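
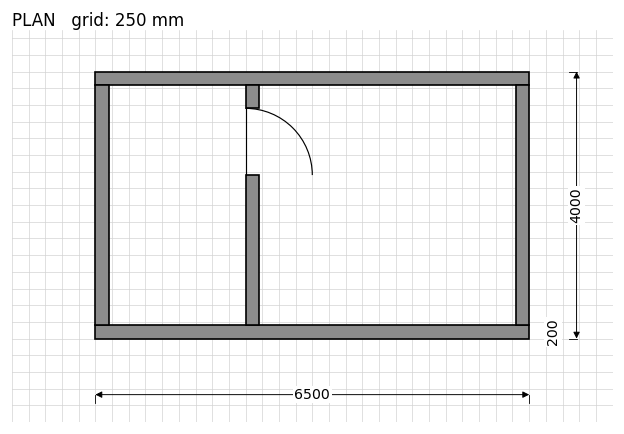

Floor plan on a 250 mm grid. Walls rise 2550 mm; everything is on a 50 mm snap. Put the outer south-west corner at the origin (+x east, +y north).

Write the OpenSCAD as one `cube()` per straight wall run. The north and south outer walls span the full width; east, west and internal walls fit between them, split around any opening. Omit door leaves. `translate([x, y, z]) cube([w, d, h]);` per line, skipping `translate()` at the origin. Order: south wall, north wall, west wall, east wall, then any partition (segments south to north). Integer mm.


cube([6500, 200, 2550]);
translate([0, 3800, 0]) cube([6500, 200, 2550]);
translate([0, 200, 0]) cube([200, 3600, 2550]);
translate([6300, 200, 0]) cube([200, 3600, 2550]);
translate([2250, 200, 0]) cube([200, 2250, 2550]);
translate([2250, 3450, 0]) cube([200, 350, 2550]);


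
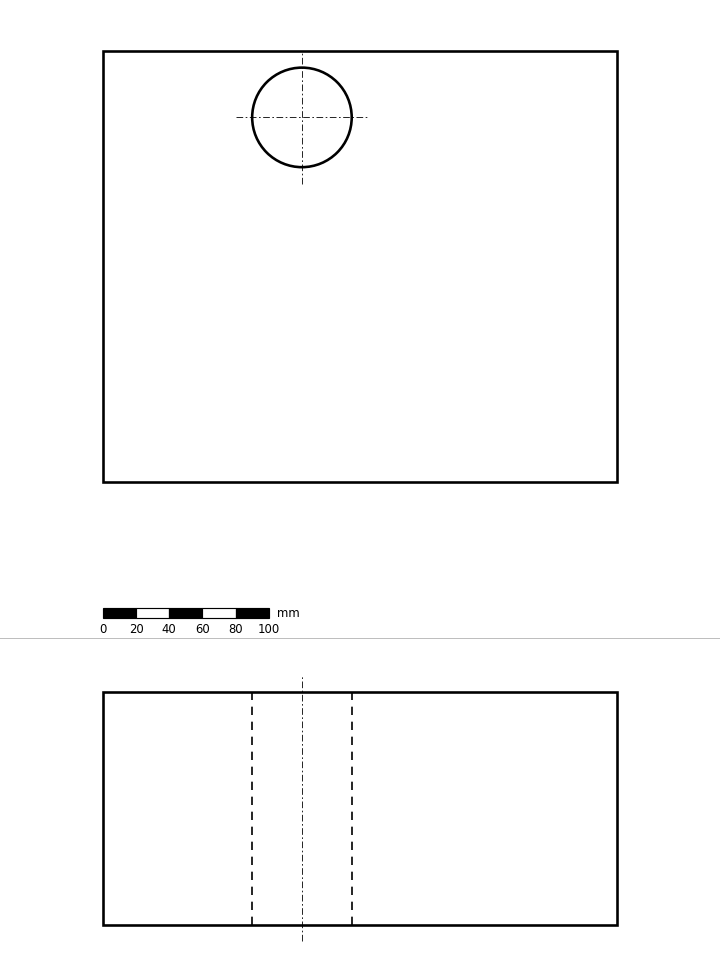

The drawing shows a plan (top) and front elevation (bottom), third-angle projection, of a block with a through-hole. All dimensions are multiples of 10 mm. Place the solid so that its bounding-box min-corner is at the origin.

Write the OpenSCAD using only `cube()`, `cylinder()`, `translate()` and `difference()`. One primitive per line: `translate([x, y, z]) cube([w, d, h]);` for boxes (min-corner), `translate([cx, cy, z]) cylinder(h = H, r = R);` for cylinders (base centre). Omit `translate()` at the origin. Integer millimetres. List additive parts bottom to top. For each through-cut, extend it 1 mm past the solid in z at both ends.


difference() {
  cube([310, 260, 140]);
  translate([120, 220, -1]) cylinder(h = 142, r = 30);
}


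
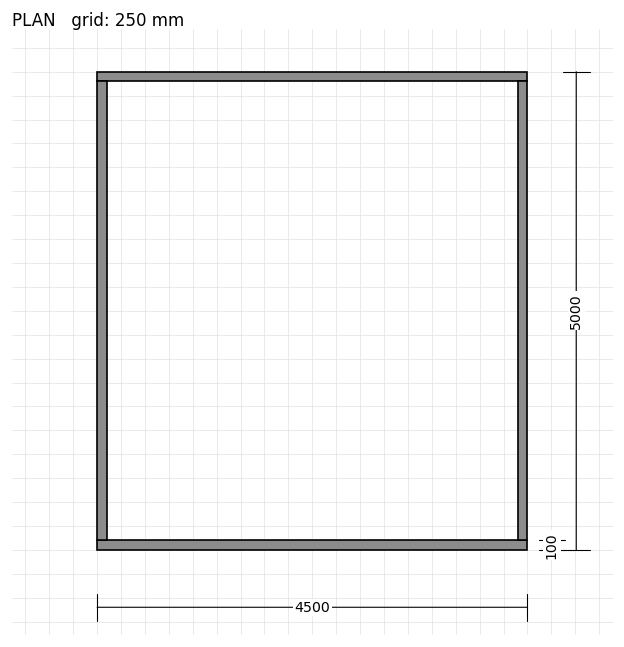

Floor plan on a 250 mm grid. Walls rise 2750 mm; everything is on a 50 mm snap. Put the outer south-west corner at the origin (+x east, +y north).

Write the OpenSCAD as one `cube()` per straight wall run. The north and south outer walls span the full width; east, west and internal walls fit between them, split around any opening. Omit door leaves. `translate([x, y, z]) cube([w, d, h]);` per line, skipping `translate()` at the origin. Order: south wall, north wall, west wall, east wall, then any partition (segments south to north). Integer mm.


cube([4500, 100, 2750]);
translate([0, 4900, 0]) cube([4500, 100, 2750]);
translate([0, 100, 0]) cube([100, 4800, 2750]);
translate([4400, 100, 0]) cube([100, 4800, 2750]);


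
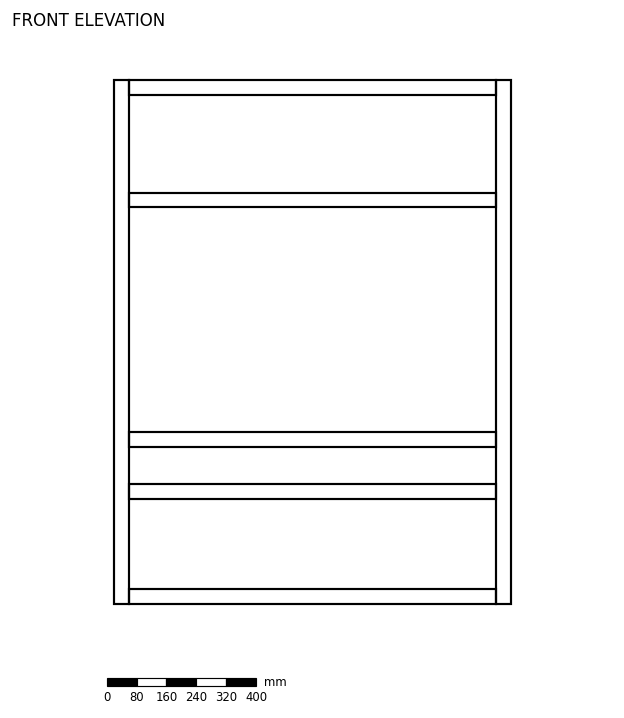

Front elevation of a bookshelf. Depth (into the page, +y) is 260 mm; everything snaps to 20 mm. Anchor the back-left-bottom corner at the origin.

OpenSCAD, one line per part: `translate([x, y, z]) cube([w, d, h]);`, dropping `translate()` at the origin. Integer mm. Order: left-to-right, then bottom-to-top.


cube([40, 260, 1400]);
translate([40, 0, 0]) cube([980, 260, 40]);
translate([40, 0, 280]) cube([980, 260, 40]);
translate([40, 0, 420]) cube([980, 260, 40]);
translate([40, 0, 1060]) cube([980, 260, 40]);
translate([40, 0, 1360]) cube([980, 260, 40]);
translate([1020, 0, 0]) cube([40, 260, 1400]);


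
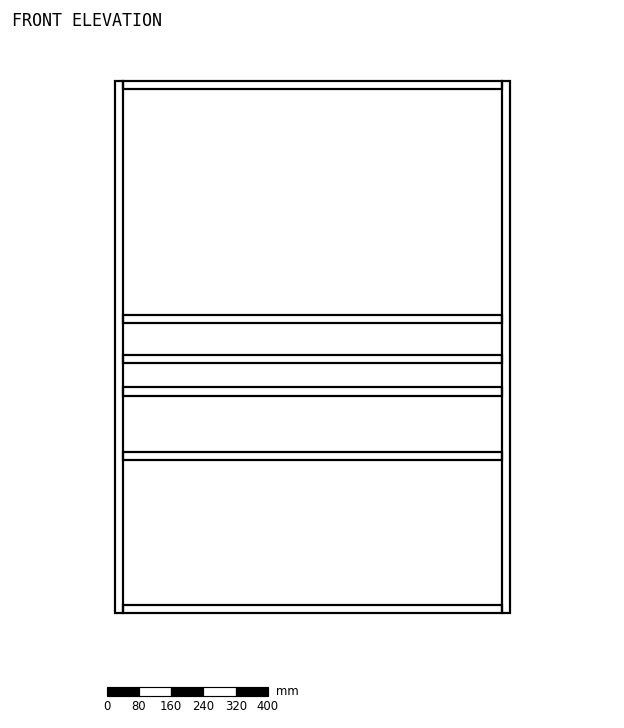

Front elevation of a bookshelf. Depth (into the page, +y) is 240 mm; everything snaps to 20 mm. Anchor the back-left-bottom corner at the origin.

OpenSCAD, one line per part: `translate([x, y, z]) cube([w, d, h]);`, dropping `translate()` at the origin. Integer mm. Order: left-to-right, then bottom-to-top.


cube([20, 240, 1320]);
translate([20, 0, 0]) cube([940, 240, 20]);
translate([20, 0, 380]) cube([940, 240, 20]);
translate([20, 0, 540]) cube([940, 240, 20]);
translate([20, 0, 620]) cube([940, 240, 20]);
translate([20, 0, 720]) cube([940, 240, 20]);
translate([20, 0, 1300]) cube([940, 240, 20]);
translate([960, 0, 0]) cube([20, 240, 1320]);


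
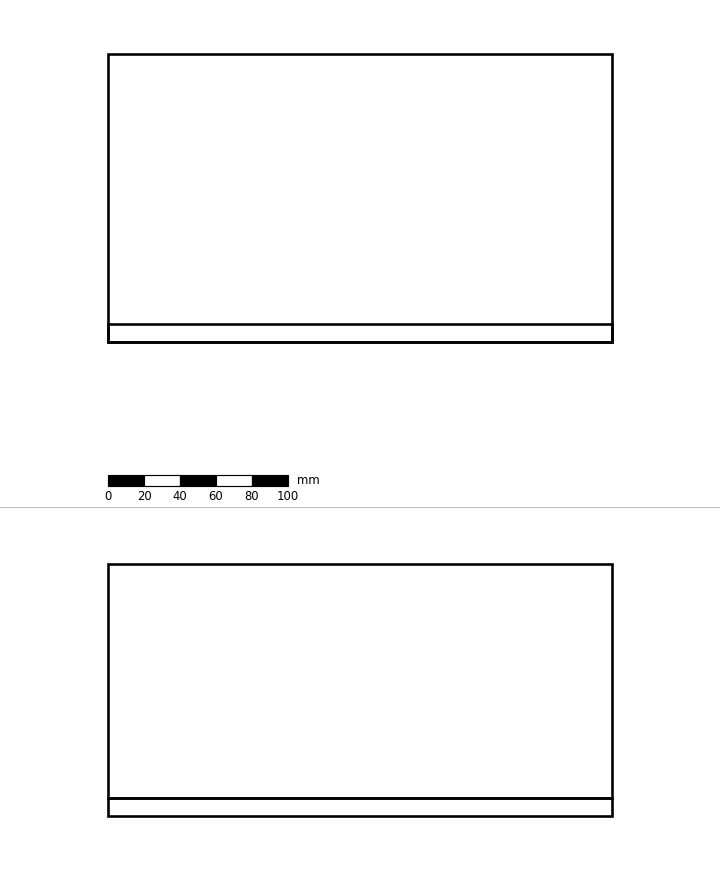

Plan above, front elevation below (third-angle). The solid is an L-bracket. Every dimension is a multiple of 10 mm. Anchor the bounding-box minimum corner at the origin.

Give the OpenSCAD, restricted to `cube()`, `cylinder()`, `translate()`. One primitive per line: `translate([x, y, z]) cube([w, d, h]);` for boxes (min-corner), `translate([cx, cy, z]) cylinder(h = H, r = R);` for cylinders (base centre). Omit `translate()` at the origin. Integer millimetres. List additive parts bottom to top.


cube([280, 160, 10]);
translate([0, 0, 10]) cube([280, 10, 130]);


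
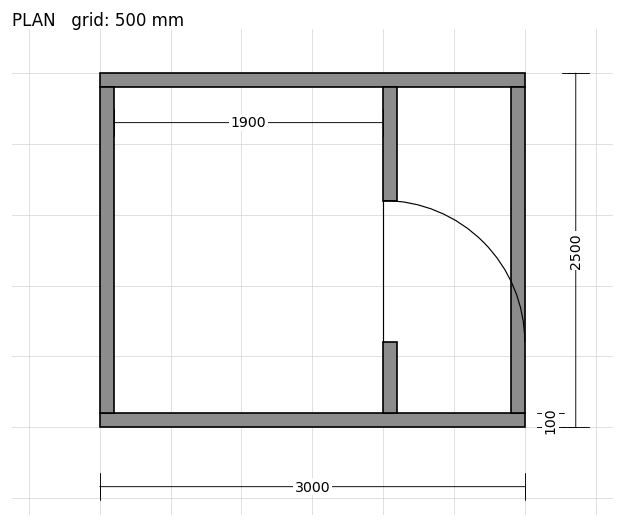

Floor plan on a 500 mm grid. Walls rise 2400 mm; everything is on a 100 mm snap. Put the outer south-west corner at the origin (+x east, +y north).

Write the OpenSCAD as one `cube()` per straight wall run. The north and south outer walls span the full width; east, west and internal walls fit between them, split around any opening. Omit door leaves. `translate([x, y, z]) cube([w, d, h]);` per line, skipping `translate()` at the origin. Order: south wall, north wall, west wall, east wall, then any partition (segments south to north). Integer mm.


cube([3000, 100, 2400]);
translate([0, 2400, 0]) cube([3000, 100, 2400]);
translate([0, 100, 0]) cube([100, 2300, 2400]);
translate([2900, 100, 0]) cube([100, 2300, 2400]);
translate([2000, 100, 0]) cube([100, 500, 2400]);
translate([2000, 1600, 0]) cube([100, 800, 2400]);


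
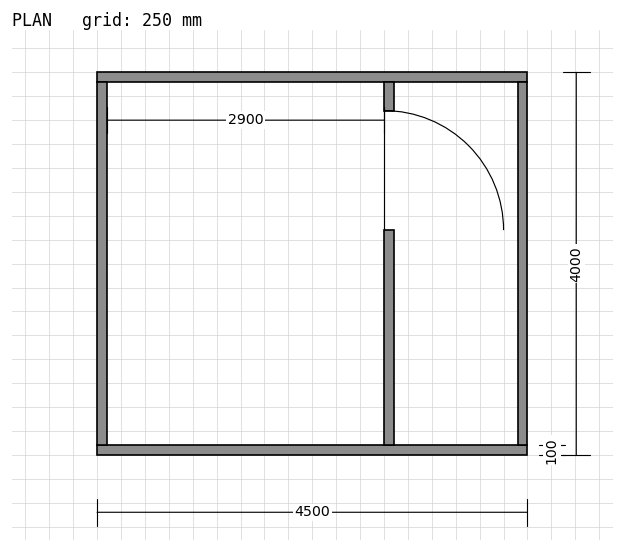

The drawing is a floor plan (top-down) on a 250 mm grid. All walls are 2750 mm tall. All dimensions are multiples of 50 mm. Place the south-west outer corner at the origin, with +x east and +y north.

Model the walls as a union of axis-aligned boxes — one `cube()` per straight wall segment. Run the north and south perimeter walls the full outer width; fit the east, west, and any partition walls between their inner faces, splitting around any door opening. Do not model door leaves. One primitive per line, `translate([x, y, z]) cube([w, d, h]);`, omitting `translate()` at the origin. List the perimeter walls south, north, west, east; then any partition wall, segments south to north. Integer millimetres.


cube([4500, 100, 2750]);
translate([0, 3900, 0]) cube([4500, 100, 2750]);
translate([0, 100, 0]) cube([100, 3800, 2750]);
translate([4400, 100, 0]) cube([100, 3800, 2750]);
translate([3000, 100, 0]) cube([100, 2250, 2750]);
translate([3000, 3600, 0]) cube([100, 300, 2750]);


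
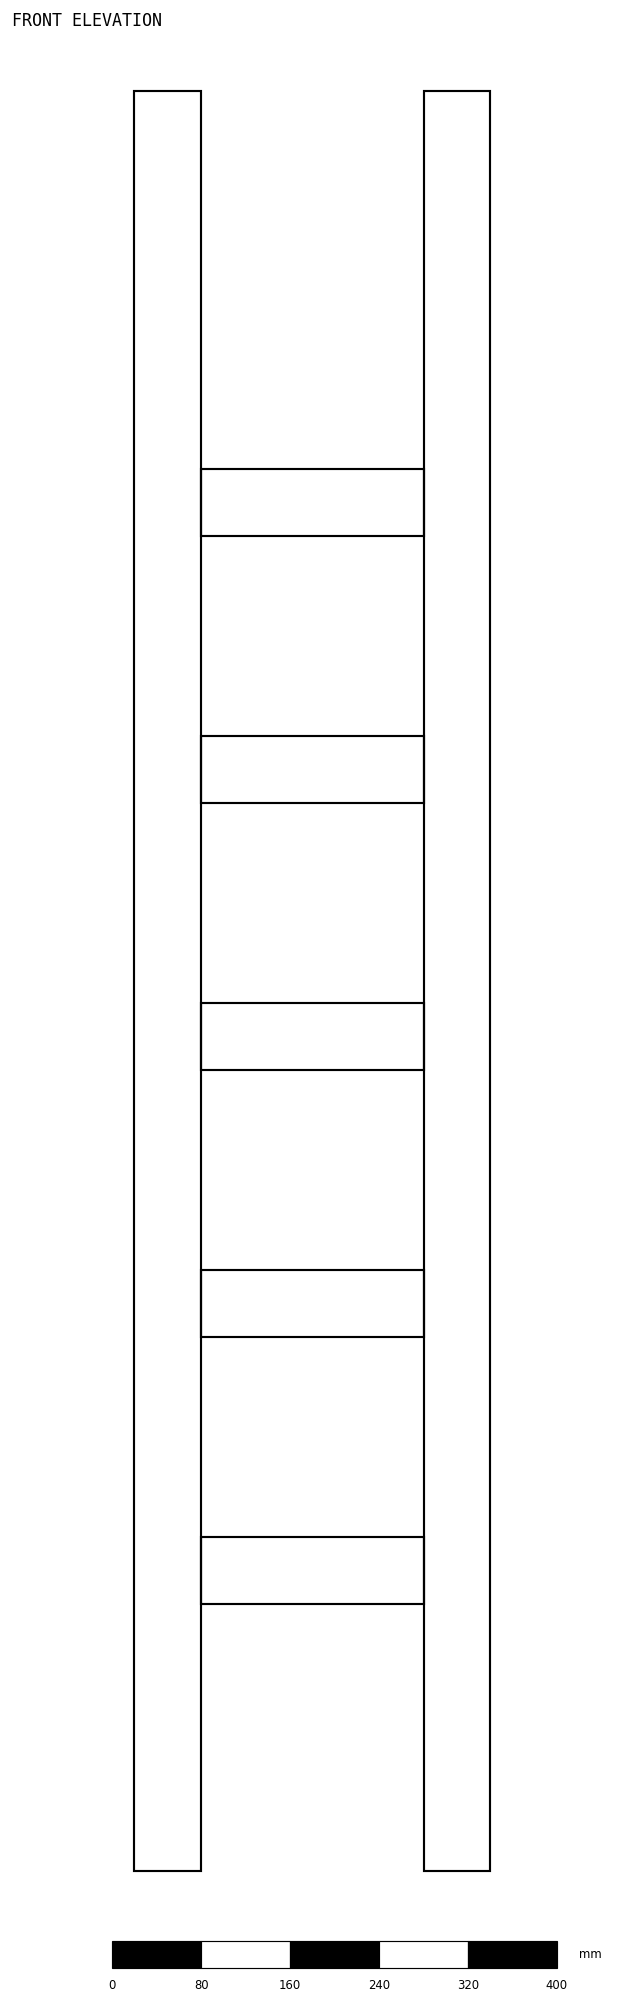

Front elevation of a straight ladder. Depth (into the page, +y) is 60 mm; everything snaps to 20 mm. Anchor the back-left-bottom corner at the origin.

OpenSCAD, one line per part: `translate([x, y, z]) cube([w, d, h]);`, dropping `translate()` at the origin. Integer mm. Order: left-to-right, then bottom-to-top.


cube([60, 60, 1600]);
translate([60, 0, 240]) cube([200, 60, 60]);
translate([60, 0, 480]) cube([200, 60, 60]);
translate([60, 0, 720]) cube([200, 60, 60]);
translate([60, 0, 960]) cube([200, 60, 60]);
translate([60, 0, 1200]) cube([200, 60, 60]);
translate([260, 0, 0]) cube([60, 60, 1600]);


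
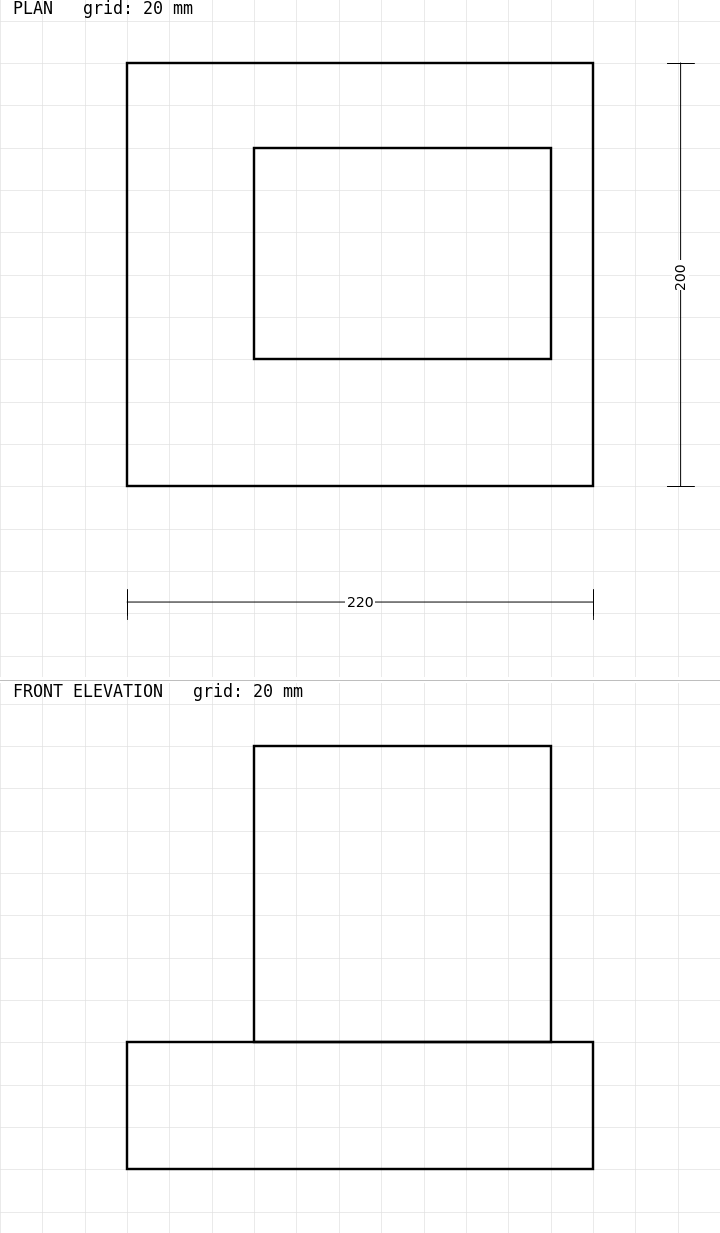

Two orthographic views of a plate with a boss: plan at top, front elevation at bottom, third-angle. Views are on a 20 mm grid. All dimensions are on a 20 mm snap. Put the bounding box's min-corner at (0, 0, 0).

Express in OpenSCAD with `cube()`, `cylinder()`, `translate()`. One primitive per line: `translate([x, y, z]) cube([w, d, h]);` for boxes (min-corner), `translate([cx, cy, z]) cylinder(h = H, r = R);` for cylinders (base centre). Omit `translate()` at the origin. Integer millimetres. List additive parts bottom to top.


cube([220, 200, 60]);
translate([60, 60, 60]) cube([140, 100, 140]);


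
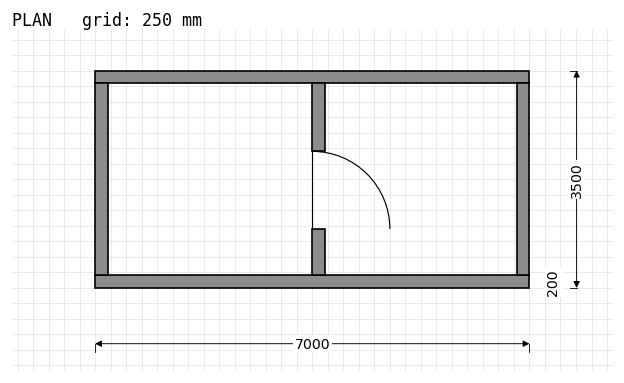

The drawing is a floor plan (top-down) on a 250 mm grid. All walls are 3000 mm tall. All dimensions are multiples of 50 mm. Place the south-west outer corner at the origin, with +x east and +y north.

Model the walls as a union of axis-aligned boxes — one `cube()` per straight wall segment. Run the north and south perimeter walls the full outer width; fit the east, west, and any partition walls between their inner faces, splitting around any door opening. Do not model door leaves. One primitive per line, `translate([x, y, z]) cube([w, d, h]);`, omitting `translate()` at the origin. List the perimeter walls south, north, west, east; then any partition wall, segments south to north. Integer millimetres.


cube([7000, 200, 3000]);
translate([0, 3300, 0]) cube([7000, 200, 3000]);
translate([0, 200, 0]) cube([200, 3100, 3000]);
translate([6800, 200, 0]) cube([200, 3100, 3000]);
translate([3500, 200, 0]) cube([200, 750, 3000]);
translate([3500, 2200, 0]) cube([200, 1100, 3000]);


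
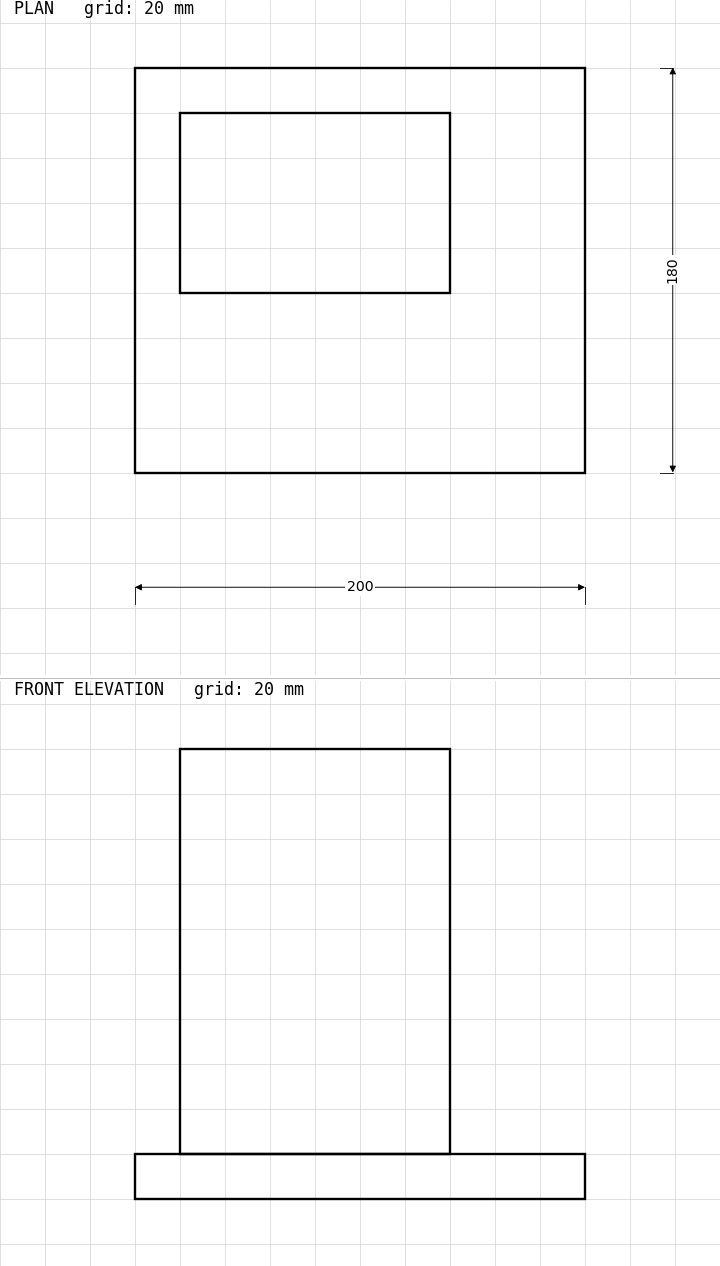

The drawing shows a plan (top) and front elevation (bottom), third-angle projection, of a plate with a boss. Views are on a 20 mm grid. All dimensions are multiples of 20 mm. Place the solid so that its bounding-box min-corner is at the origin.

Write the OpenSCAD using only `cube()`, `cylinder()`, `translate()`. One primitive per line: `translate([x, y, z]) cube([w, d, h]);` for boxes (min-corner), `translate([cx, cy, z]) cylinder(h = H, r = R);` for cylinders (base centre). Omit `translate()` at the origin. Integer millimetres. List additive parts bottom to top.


cube([200, 180, 20]);
translate([20, 80, 20]) cube([120, 80, 180]);


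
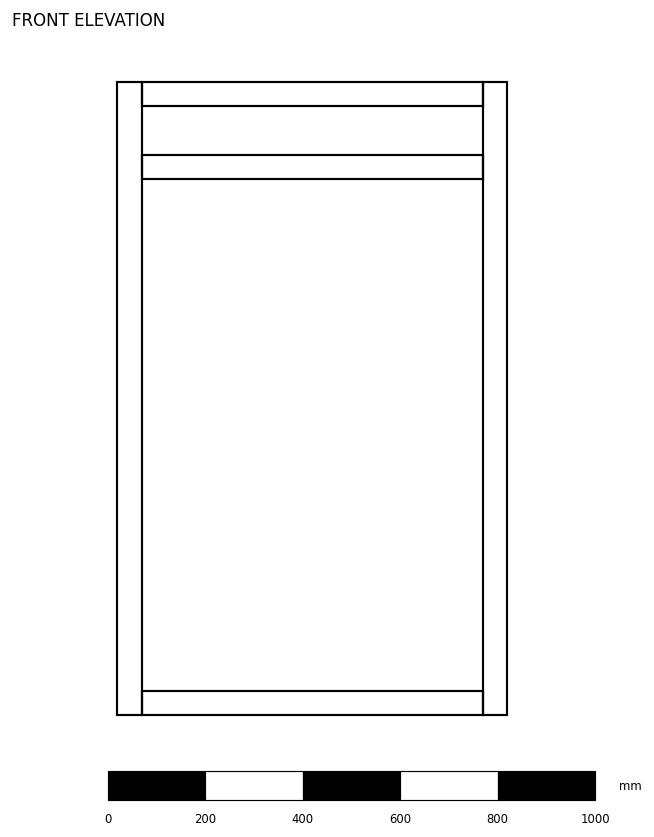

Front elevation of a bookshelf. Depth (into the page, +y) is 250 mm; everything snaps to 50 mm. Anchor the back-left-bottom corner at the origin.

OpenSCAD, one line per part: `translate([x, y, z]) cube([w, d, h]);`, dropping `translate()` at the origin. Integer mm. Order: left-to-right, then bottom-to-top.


cube([50, 250, 1300]);
translate([50, 0, 0]) cube([700, 250, 50]);
translate([50, 0, 1100]) cube([700, 250, 50]);
translate([50, 0, 1250]) cube([700, 250, 50]);
translate([750, 0, 0]) cube([50, 250, 1300]);


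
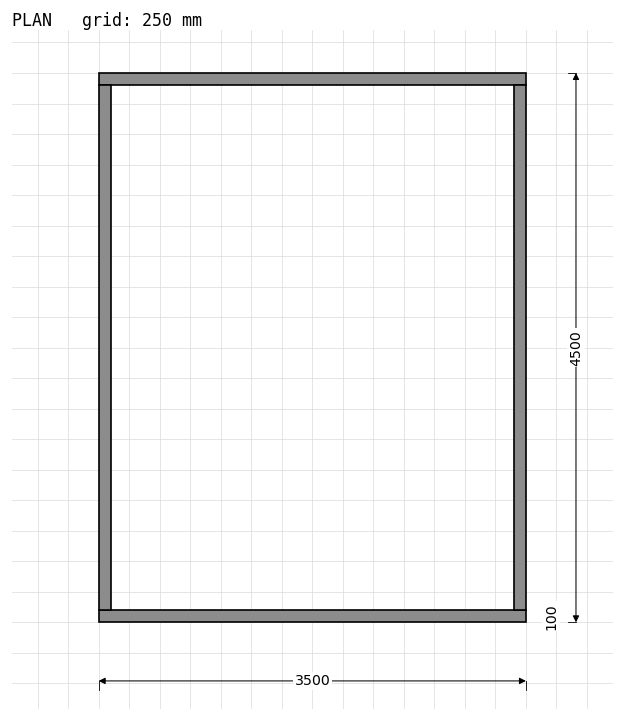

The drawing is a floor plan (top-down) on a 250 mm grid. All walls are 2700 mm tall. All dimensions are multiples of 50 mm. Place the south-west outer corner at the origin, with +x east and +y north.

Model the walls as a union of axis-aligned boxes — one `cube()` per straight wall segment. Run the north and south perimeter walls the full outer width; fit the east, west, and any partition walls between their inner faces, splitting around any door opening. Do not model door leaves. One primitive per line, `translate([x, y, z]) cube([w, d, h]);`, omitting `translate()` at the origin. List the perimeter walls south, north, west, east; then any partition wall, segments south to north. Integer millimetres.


cube([3500, 100, 2700]);
translate([0, 4400, 0]) cube([3500, 100, 2700]);
translate([0, 100, 0]) cube([100, 4300, 2700]);
translate([3400, 100, 0]) cube([100, 4300, 2700]);


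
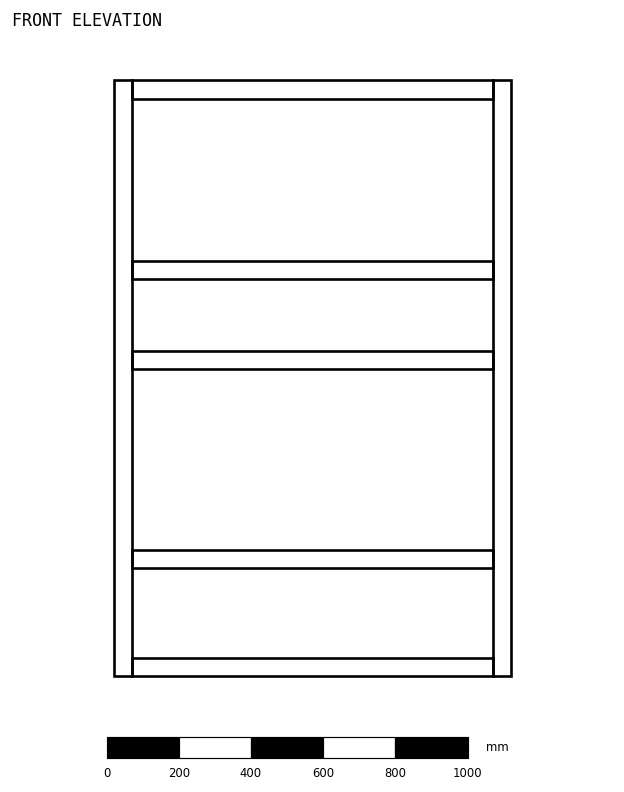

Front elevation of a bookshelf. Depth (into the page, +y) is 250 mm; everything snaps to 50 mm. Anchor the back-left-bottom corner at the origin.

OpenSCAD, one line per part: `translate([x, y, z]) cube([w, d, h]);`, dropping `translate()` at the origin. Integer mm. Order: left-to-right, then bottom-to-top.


cube([50, 250, 1650]);
translate([50, 0, 0]) cube([1000, 250, 50]);
translate([50, 0, 300]) cube([1000, 250, 50]);
translate([50, 0, 850]) cube([1000, 250, 50]);
translate([50, 0, 1100]) cube([1000, 250, 50]);
translate([50, 0, 1600]) cube([1000, 250, 50]);
translate([1050, 0, 0]) cube([50, 250, 1650]);


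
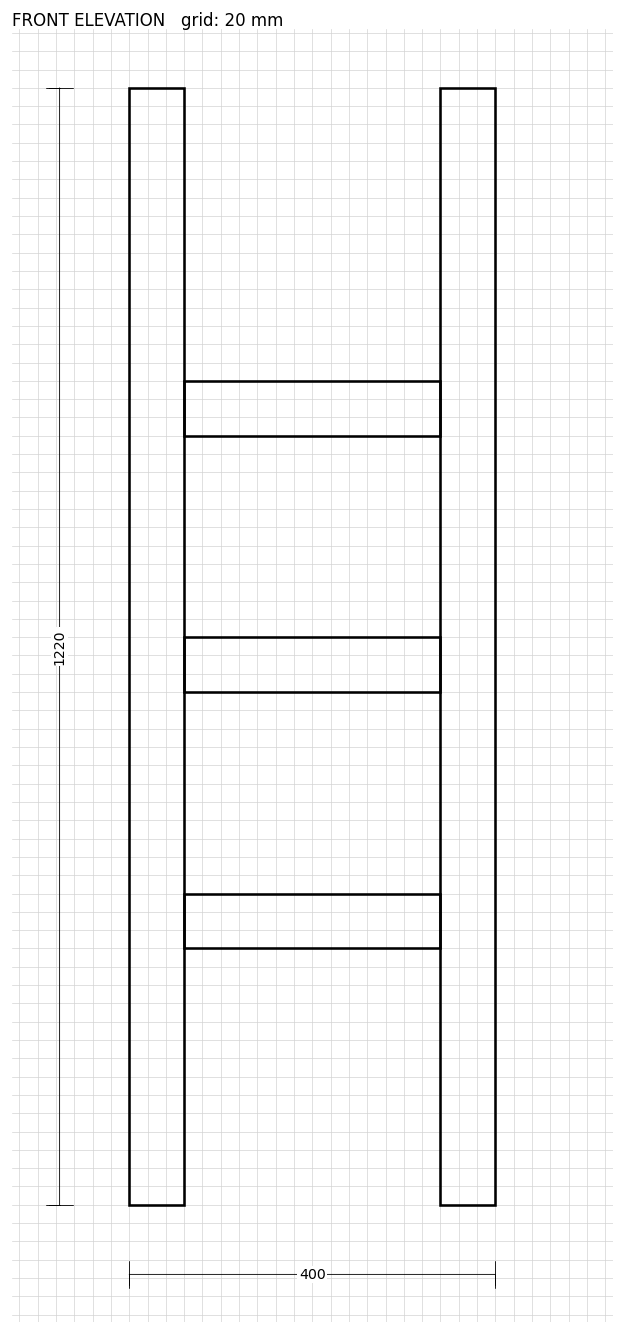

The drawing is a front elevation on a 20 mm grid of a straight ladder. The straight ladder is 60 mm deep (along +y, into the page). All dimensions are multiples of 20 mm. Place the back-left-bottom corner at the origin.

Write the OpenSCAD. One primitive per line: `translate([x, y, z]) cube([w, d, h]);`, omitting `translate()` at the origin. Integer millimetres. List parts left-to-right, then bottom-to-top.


cube([60, 60, 1220]);
translate([60, 0, 280]) cube([280, 60, 60]);
translate([60, 0, 560]) cube([280, 60, 60]);
translate([60, 0, 840]) cube([280, 60, 60]);
translate([340, 0, 0]) cube([60, 60, 1220]);


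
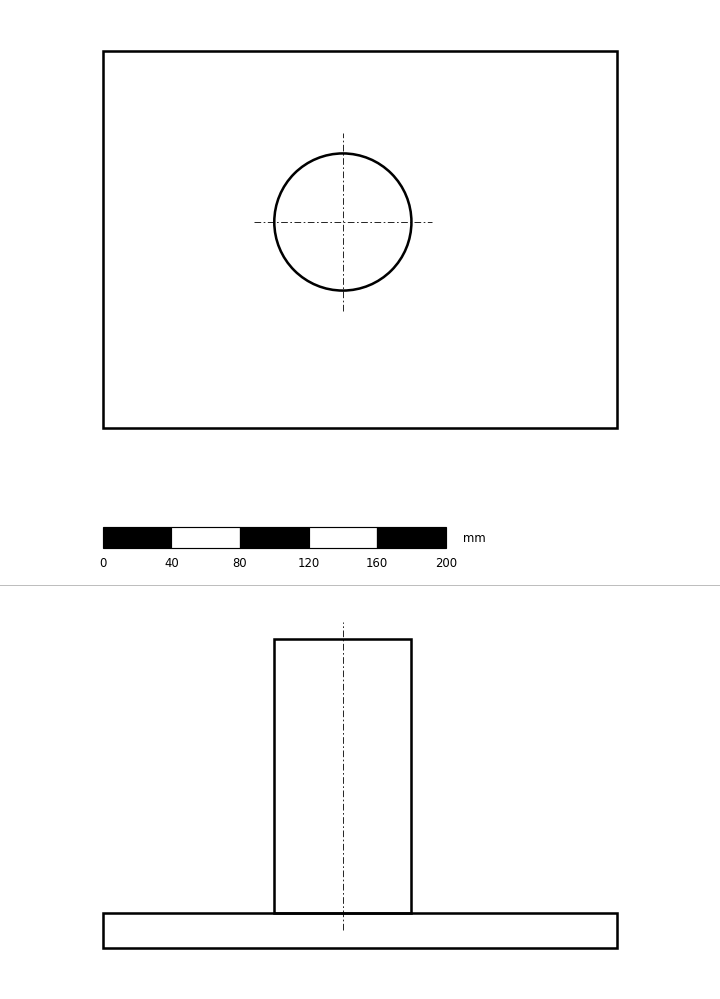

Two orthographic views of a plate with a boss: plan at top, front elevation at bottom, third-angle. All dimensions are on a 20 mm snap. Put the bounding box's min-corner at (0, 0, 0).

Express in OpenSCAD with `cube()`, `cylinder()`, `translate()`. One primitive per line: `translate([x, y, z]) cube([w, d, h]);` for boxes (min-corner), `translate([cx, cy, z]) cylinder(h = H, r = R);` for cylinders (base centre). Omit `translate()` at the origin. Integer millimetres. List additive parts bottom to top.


cube([300, 220, 20]);
translate([140, 120, 20]) cylinder(h = 160, r = 40);


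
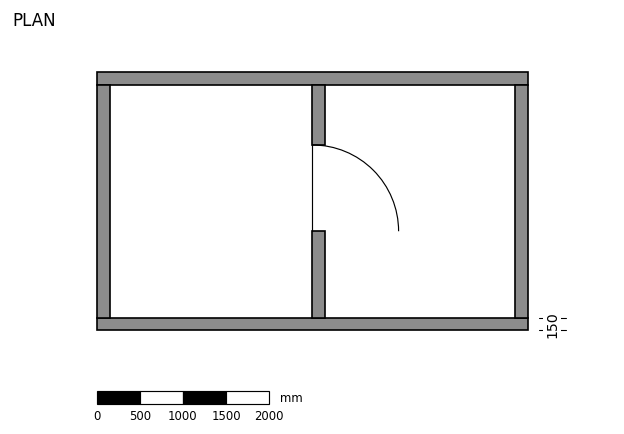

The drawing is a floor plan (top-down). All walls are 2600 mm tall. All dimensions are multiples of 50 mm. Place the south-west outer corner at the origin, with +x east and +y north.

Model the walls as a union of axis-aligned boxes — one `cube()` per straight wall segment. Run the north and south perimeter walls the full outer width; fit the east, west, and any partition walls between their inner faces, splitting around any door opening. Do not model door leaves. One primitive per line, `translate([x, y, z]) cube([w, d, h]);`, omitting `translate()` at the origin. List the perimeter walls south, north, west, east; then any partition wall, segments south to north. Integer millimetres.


cube([5000, 150, 2600]);
translate([0, 2850, 0]) cube([5000, 150, 2600]);
translate([0, 150, 0]) cube([150, 2700, 2600]);
translate([4850, 150, 0]) cube([150, 2700, 2600]);
translate([2500, 150, 0]) cube([150, 1000, 2600]);
translate([2500, 2150, 0]) cube([150, 700, 2600]);


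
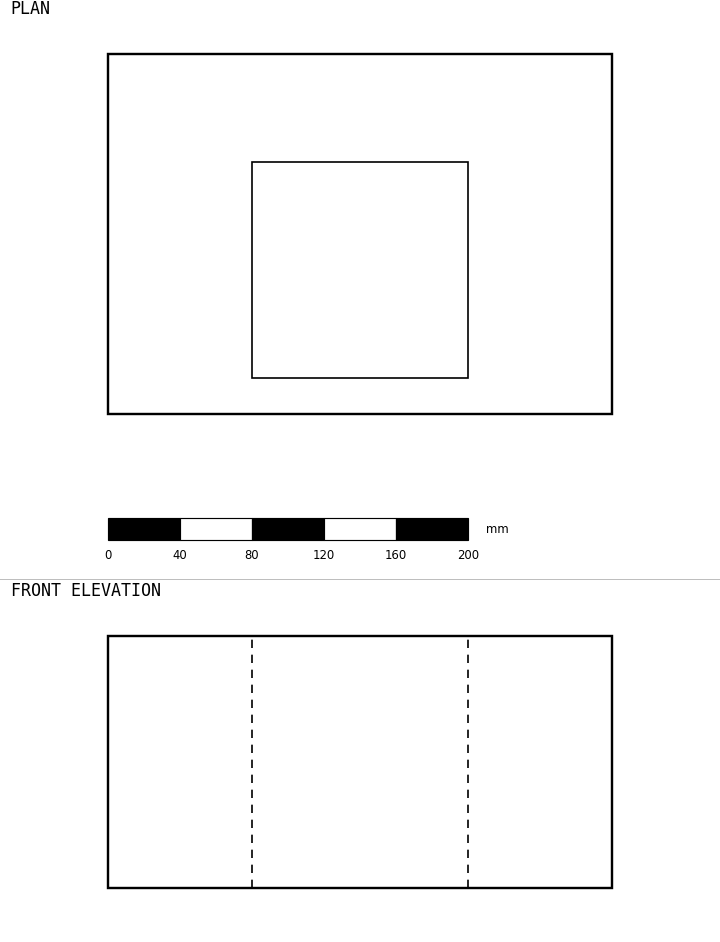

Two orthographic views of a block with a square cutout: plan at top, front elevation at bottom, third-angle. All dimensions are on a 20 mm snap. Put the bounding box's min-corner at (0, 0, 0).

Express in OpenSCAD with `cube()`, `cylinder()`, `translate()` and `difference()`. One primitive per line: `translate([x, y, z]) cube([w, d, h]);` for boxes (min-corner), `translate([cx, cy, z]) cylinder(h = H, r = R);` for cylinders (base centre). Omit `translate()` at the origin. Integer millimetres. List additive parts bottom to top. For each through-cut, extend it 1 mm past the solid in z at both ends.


difference() {
  cube([280, 200, 140]);
  translate([80, 20, -1]) cube([120, 120, 142]);
}


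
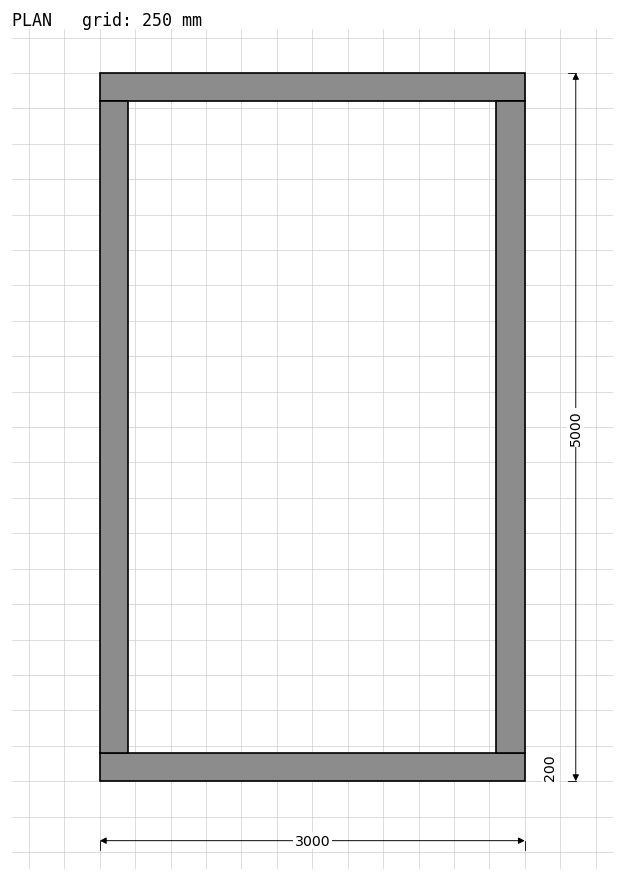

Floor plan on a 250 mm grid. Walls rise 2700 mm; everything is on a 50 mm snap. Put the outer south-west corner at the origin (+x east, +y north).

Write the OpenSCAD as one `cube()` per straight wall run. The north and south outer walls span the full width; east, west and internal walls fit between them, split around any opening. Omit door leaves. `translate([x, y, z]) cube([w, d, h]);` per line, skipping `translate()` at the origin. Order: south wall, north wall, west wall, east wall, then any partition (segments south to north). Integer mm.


cube([3000, 200, 2700]);
translate([0, 4800, 0]) cube([3000, 200, 2700]);
translate([0, 200, 0]) cube([200, 4600, 2700]);
translate([2800, 200, 0]) cube([200, 4600, 2700]);


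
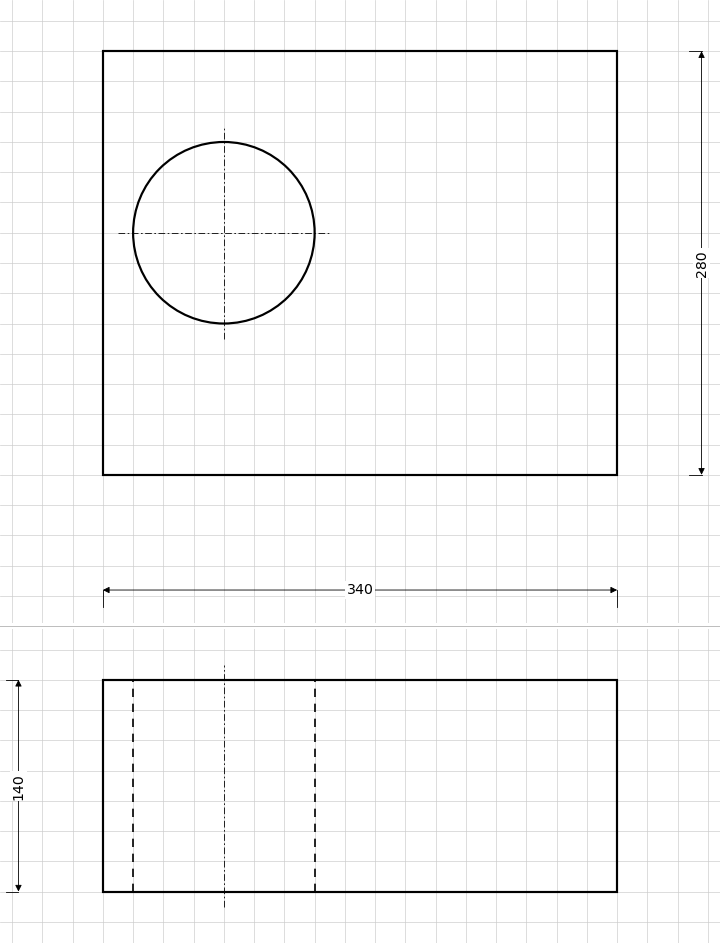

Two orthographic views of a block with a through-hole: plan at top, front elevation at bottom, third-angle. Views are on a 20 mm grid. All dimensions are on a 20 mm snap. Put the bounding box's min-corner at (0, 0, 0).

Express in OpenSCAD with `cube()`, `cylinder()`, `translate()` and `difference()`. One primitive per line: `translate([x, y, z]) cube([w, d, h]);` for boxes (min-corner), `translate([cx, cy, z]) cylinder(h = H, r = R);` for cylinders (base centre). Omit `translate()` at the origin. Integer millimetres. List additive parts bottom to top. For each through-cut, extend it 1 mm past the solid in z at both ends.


difference() {
  cube([340, 280, 140]);
  translate([80, 160, -1]) cylinder(h = 142, r = 60);
}


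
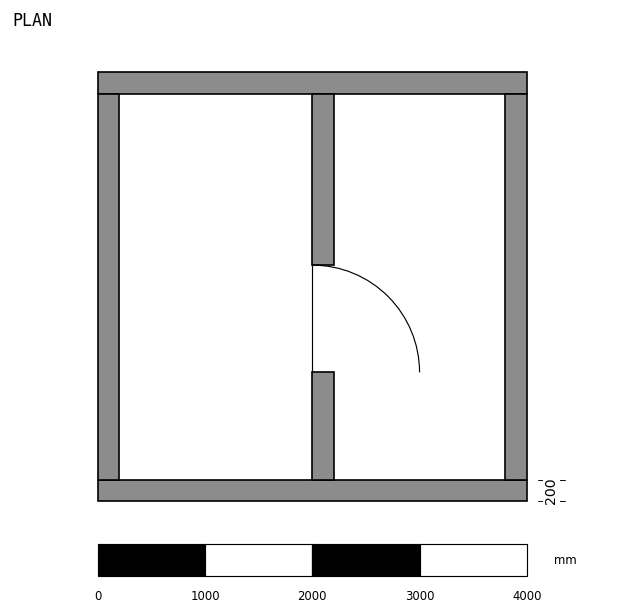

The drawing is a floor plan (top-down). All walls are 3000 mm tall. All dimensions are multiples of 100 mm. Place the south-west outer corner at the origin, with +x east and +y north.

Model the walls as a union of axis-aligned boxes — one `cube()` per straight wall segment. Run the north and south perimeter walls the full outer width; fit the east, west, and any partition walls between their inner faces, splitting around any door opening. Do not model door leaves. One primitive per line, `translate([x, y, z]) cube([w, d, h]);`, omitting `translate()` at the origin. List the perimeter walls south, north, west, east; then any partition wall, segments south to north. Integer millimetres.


cube([4000, 200, 3000]);
translate([0, 3800, 0]) cube([4000, 200, 3000]);
translate([0, 200, 0]) cube([200, 3600, 3000]);
translate([3800, 200, 0]) cube([200, 3600, 3000]);
translate([2000, 200, 0]) cube([200, 1000, 3000]);
translate([2000, 2200, 0]) cube([200, 1600, 3000]);


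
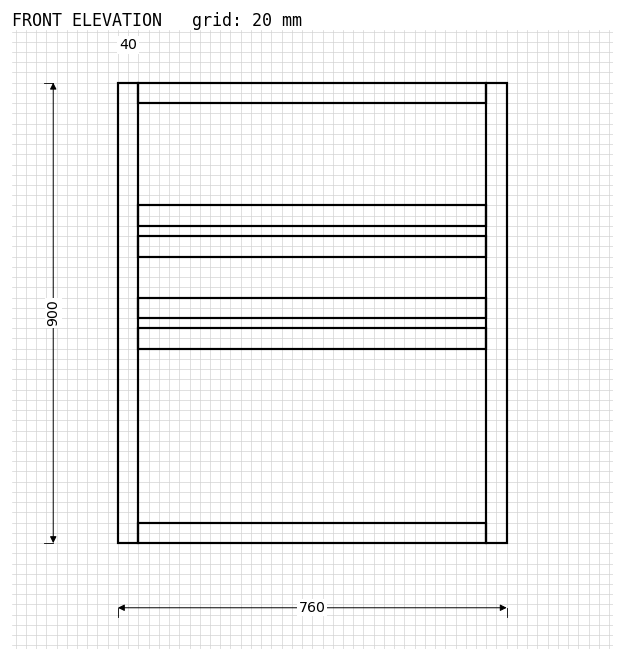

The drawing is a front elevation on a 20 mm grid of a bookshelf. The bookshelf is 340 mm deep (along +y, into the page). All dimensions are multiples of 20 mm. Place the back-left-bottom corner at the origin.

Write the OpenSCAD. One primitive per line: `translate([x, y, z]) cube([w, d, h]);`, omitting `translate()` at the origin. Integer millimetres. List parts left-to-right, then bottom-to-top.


cube([40, 340, 900]);
translate([40, 0, 0]) cube([680, 340, 40]);
translate([40, 0, 380]) cube([680, 340, 40]);
translate([40, 0, 440]) cube([680, 340, 40]);
translate([40, 0, 560]) cube([680, 340, 40]);
translate([40, 0, 620]) cube([680, 340, 40]);
translate([40, 0, 860]) cube([680, 340, 40]);
translate([720, 0, 0]) cube([40, 340, 900]);


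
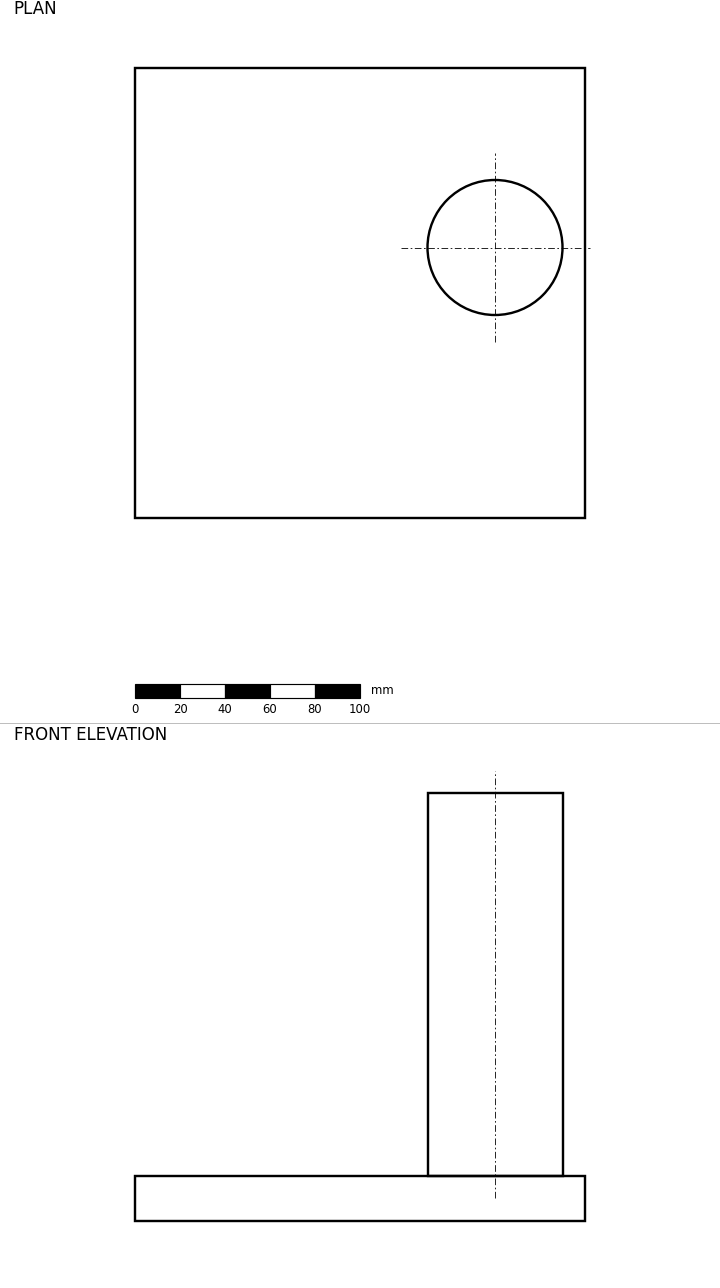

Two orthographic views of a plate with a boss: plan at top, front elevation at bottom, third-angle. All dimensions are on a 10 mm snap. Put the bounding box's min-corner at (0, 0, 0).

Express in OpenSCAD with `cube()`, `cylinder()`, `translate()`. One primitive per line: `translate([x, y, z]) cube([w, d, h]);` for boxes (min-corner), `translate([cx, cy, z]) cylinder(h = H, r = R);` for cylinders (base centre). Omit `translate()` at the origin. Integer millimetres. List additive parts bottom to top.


cube([200, 200, 20]);
translate([160, 120, 20]) cylinder(h = 170, r = 30);


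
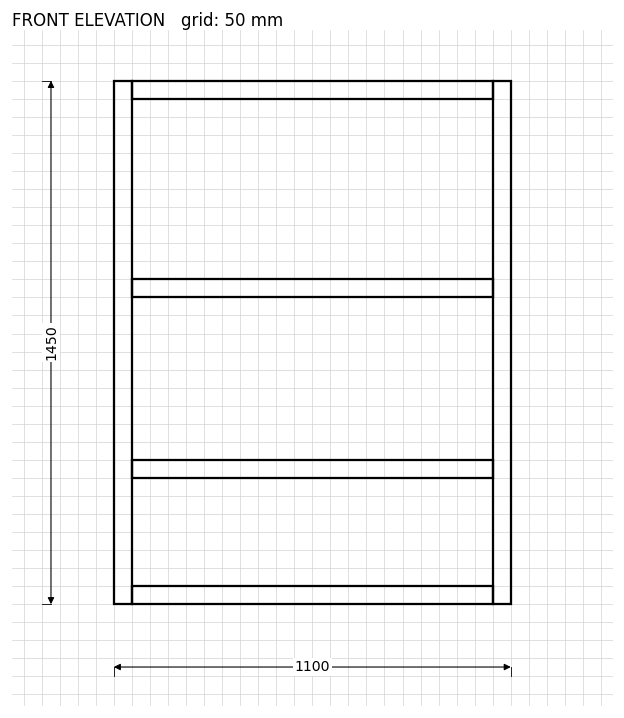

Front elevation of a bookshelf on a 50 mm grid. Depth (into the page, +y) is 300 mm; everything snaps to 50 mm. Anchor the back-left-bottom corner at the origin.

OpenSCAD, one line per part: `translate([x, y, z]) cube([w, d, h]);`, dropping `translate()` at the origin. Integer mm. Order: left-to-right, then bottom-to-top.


cube([50, 300, 1450]);
translate([50, 0, 0]) cube([1000, 300, 50]);
translate([50, 0, 350]) cube([1000, 300, 50]);
translate([50, 0, 850]) cube([1000, 300, 50]);
translate([50, 0, 1400]) cube([1000, 300, 50]);
translate([1050, 0, 0]) cube([50, 300, 1450]);


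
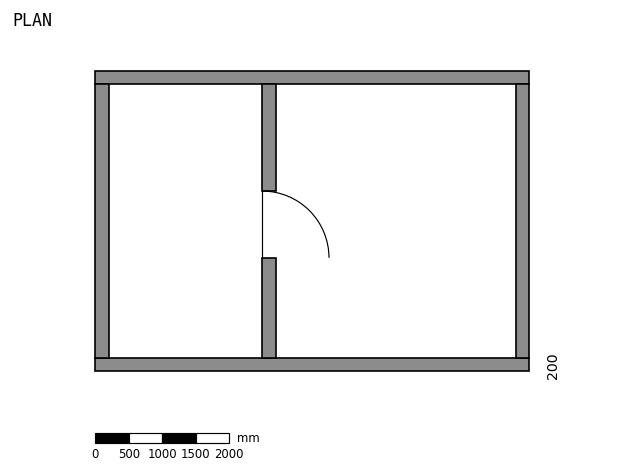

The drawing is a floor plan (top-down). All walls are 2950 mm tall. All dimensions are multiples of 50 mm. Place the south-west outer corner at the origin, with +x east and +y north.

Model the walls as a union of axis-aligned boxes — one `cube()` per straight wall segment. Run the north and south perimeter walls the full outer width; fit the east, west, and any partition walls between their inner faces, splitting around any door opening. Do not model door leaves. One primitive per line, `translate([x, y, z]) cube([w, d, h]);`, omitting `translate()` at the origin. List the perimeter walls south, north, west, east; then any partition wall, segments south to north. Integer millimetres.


cube([6500, 200, 2950]);
translate([0, 4300, 0]) cube([6500, 200, 2950]);
translate([0, 200, 0]) cube([200, 4100, 2950]);
translate([6300, 200, 0]) cube([200, 4100, 2950]);
translate([2500, 200, 0]) cube([200, 1500, 2950]);
translate([2500, 2700, 0]) cube([200, 1600, 2950]);


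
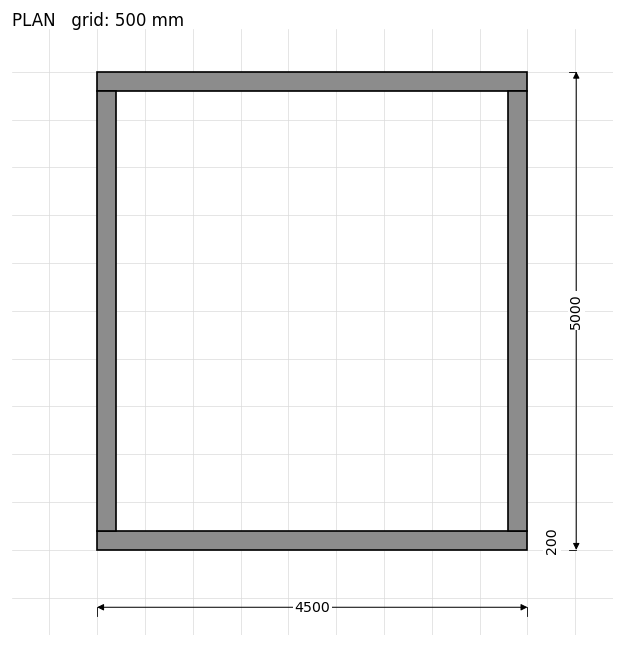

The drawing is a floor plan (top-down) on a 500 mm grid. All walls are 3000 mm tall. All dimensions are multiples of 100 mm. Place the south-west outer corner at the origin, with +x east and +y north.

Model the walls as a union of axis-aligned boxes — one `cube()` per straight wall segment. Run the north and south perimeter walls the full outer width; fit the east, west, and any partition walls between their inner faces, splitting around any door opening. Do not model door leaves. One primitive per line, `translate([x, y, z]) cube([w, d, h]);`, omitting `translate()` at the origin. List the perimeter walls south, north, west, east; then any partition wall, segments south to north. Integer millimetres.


cube([4500, 200, 3000]);
translate([0, 4800, 0]) cube([4500, 200, 3000]);
translate([0, 200, 0]) cube([200, 4600, 3000]);
translate([4300, 200, 0]) cube([200, 4600, 3000]);


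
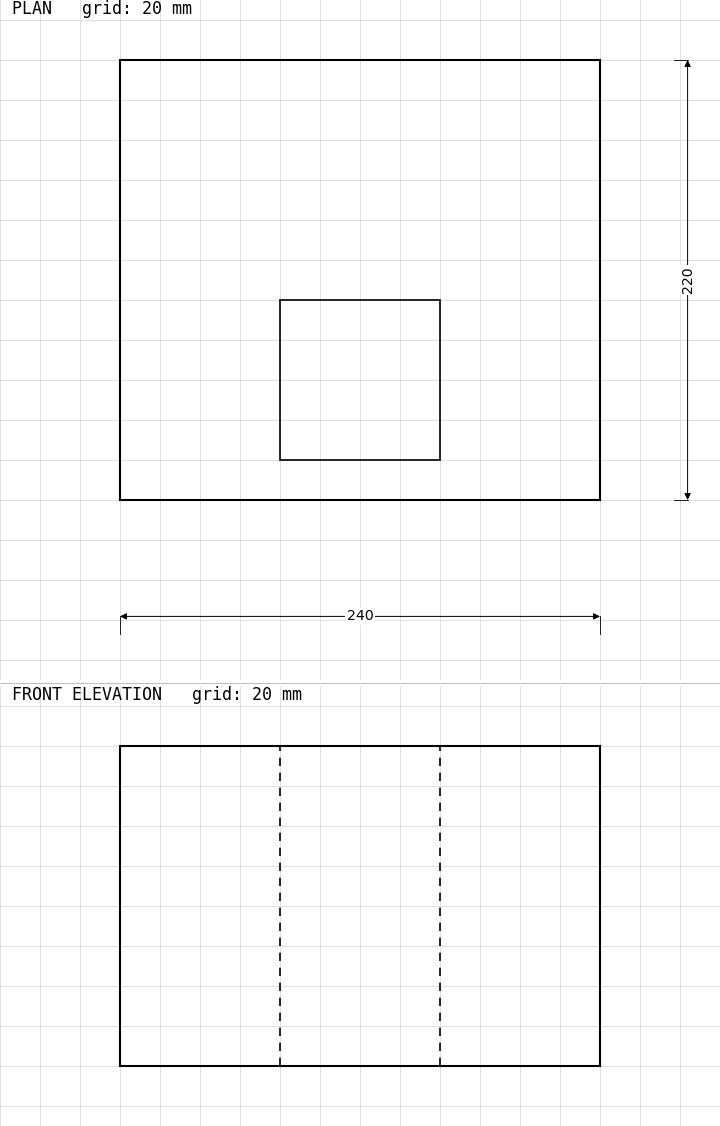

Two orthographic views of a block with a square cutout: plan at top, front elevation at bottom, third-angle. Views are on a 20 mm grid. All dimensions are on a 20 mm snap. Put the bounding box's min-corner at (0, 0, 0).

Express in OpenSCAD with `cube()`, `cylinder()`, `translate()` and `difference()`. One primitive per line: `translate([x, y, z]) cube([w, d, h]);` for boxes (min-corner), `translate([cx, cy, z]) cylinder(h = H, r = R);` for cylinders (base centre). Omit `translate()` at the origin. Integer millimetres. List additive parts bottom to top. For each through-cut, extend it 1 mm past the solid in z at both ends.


difference() {
  cube([240, 220, 160]);
  translate([80, 20, -1]) cube([80, 80, 162]);
}


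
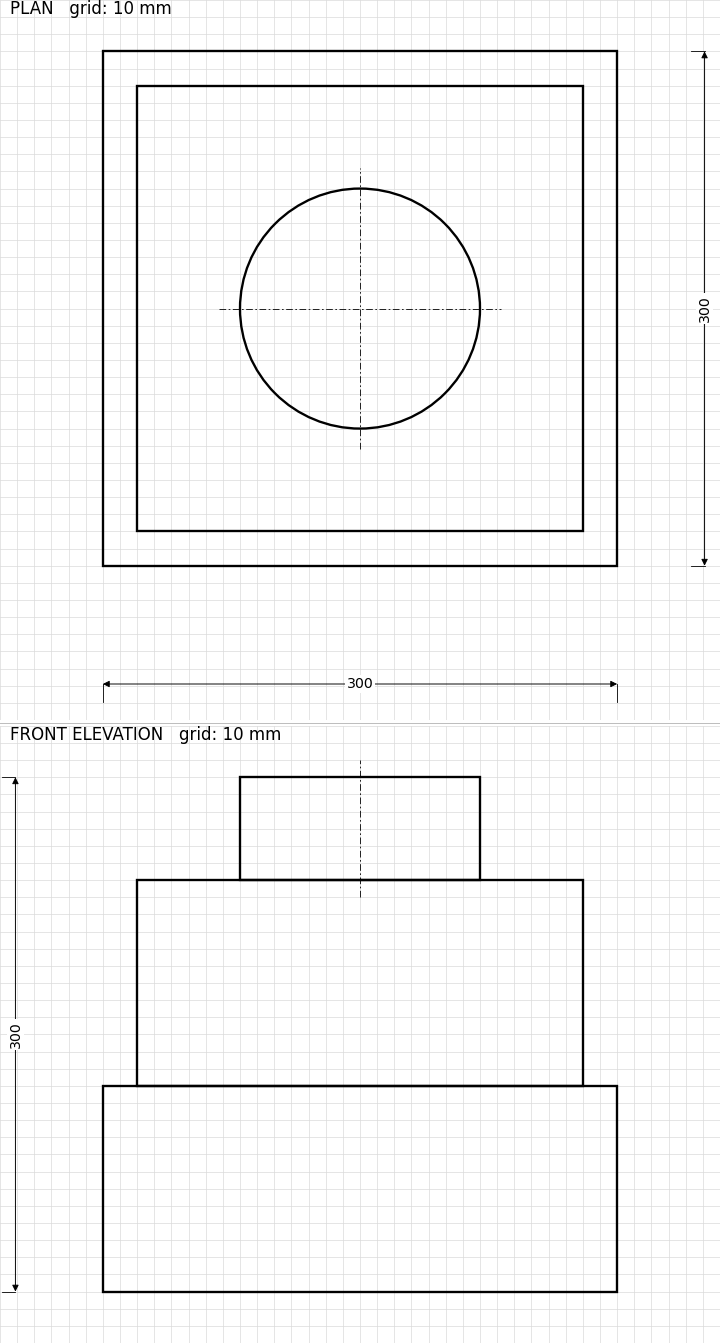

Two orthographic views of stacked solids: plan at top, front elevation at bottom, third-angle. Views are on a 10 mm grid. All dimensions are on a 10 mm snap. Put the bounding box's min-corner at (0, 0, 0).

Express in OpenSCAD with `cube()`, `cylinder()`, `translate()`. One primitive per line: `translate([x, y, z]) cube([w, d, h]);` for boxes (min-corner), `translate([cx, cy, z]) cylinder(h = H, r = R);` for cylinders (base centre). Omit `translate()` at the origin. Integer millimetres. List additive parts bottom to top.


cube([300, 300, 120]);
translate([20, 20, 120]) cube([260, 260, 120]);
translate([150, 150, 240]) cylinder(h = 60, r = 70);


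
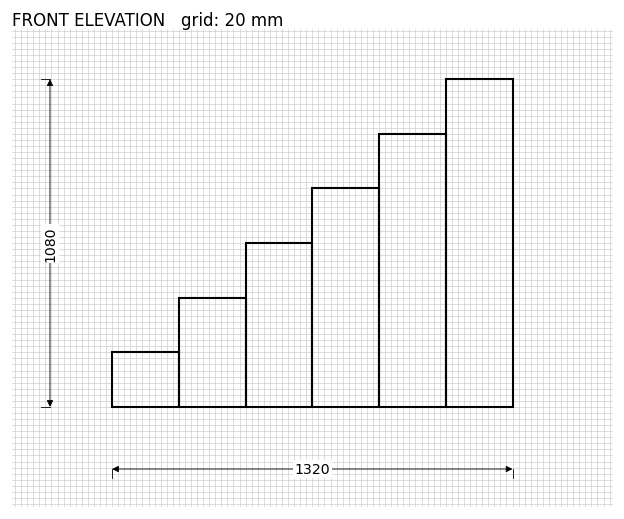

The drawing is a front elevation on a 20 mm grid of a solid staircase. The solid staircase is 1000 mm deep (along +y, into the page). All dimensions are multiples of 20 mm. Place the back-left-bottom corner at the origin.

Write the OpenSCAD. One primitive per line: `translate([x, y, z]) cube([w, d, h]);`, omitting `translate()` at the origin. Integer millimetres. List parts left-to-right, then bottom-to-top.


cube([220, 1000, 180]);
translate([220, 0, 0]) cube([220, 1000, 360]);
translate([440, 0, 0]) cube([220, 1000, 540]);
translate([660, 0, 0]) cube([220, 1000, 720]);
translate([880, 0, 0]) cube([220, 1000, 900]);
translate([1100, 0, 0]) cube([220, 1000, 1080]);


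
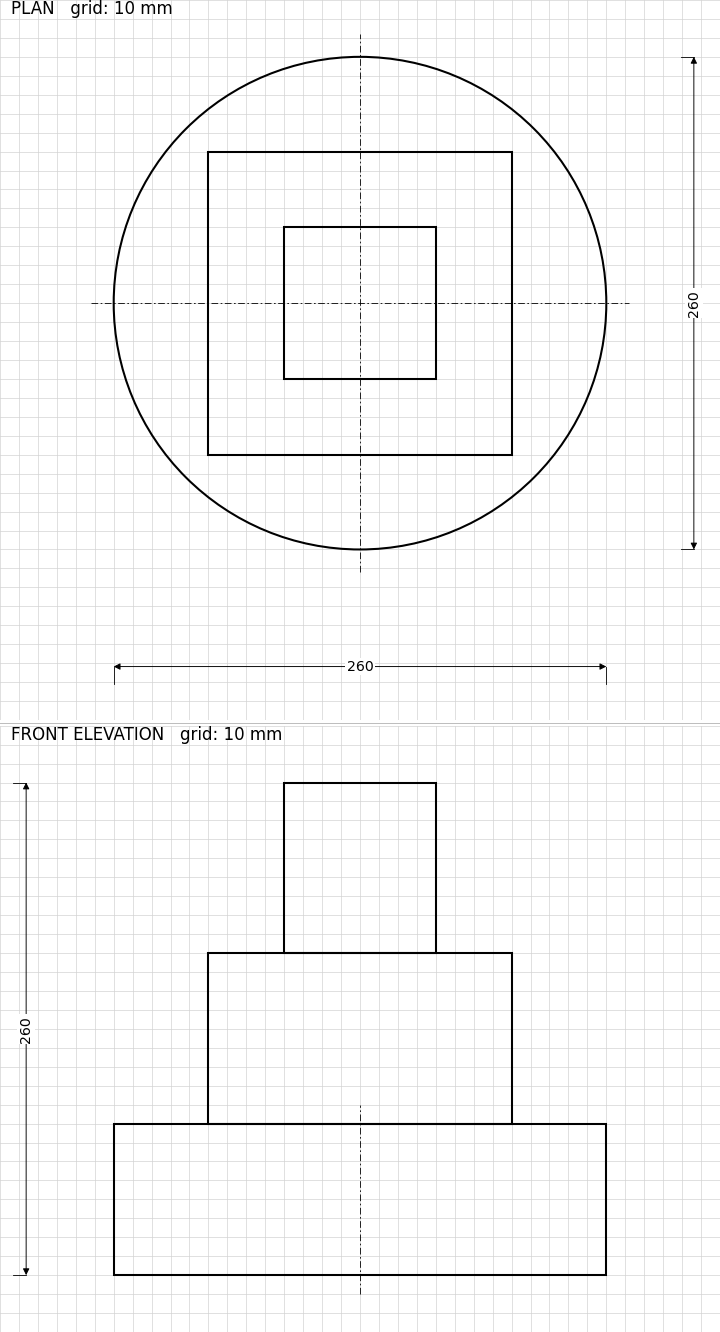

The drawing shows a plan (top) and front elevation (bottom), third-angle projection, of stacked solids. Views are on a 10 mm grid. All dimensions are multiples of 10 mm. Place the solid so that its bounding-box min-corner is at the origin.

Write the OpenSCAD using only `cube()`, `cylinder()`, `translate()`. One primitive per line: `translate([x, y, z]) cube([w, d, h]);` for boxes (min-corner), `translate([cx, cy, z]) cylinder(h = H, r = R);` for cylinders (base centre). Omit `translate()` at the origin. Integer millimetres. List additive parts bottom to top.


translate([130, 130, 0]) cylinder(h = 80, r = 130);
translate([50, 50, 80]) cube([160, 160, 90]);
translate([90, 90, 170]) cube([80, 80, 90]);


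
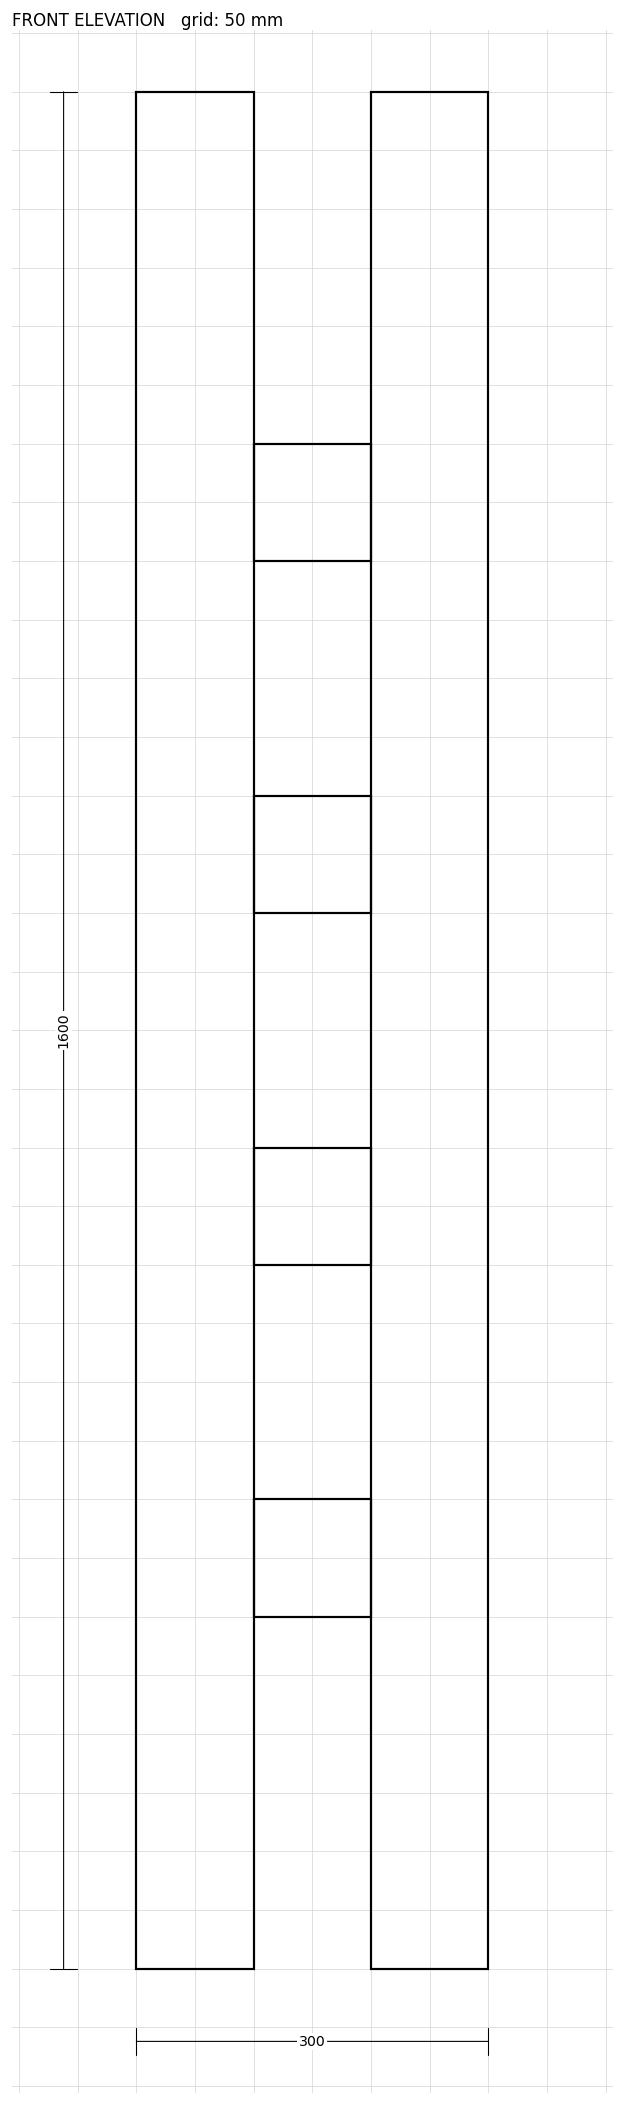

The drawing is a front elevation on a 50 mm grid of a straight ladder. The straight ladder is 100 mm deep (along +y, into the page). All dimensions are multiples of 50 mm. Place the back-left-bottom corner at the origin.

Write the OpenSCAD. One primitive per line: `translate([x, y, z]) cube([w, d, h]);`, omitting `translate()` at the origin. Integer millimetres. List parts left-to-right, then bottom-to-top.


cube([100, 100, 1600]);
translate([100, 0, 300]) cube([100, 100, 100]);
translate([100, 0, 600]) cube([100, 100, 100]);
translate([100, 0, 900]) cube([100, 100, 100]);
translate([100, 0, 1200]) cube([100, 100, 100]);
translate([200, 0, 0]) cube([100, 100, 1600]);


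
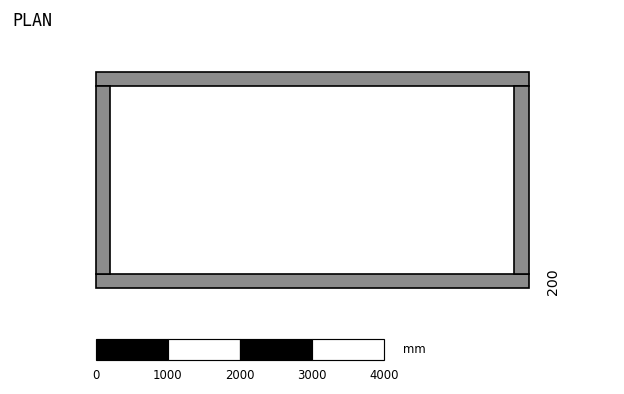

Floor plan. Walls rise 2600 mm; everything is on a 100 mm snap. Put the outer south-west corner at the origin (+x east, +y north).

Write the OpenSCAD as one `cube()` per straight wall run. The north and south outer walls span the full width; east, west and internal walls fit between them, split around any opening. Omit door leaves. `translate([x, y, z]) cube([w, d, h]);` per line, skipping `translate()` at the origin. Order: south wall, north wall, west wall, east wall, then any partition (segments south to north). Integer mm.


cube([6000, 200, 2600]);
translate([0, 2800, 0]) cube([6000, 200, 2600]);
translate([0, 200, 0]) cube([200, 2600, 2600]);
translate([5800, 200, 0]) cube([200, 2600, 2600]);


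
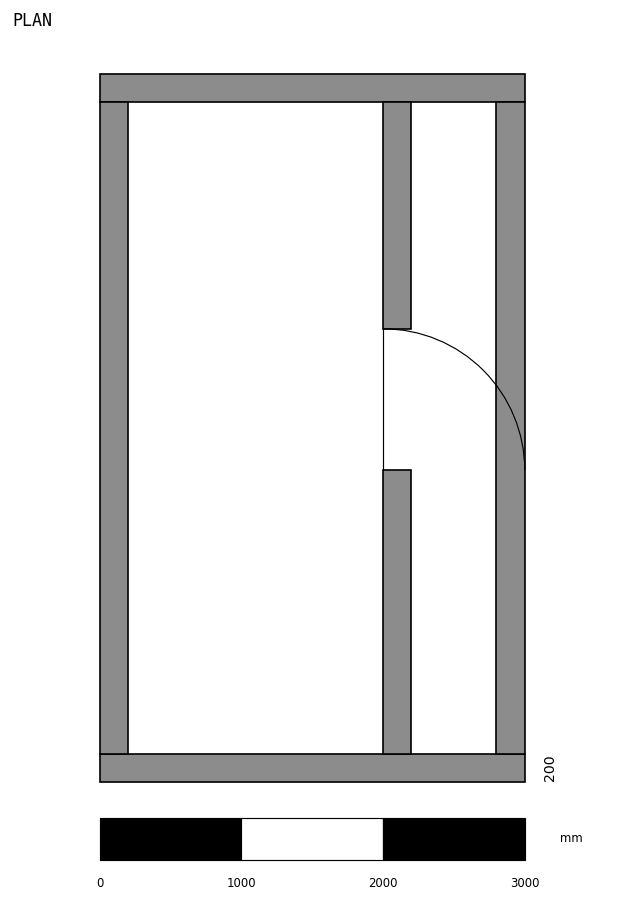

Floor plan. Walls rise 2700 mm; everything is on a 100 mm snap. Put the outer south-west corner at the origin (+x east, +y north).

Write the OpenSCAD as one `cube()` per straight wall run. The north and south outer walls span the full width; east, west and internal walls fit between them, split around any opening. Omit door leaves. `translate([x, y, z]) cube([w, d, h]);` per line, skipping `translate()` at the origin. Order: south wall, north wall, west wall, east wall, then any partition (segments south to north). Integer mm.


cube([3000, 200, 2700]);
translate([0, 4800, 0]) cube([3000, 200, 2700]);
translate([0, 200, 0]) cube([200, 4600, 2700]);
translate([2800, 200, 0]) cube([200, 4600, 2700]);
translate([2000, 200, 0]) cube([200, 2000, 2700]);
translate([2000, 3200, 0]) cube([200, 1600, 2700]);


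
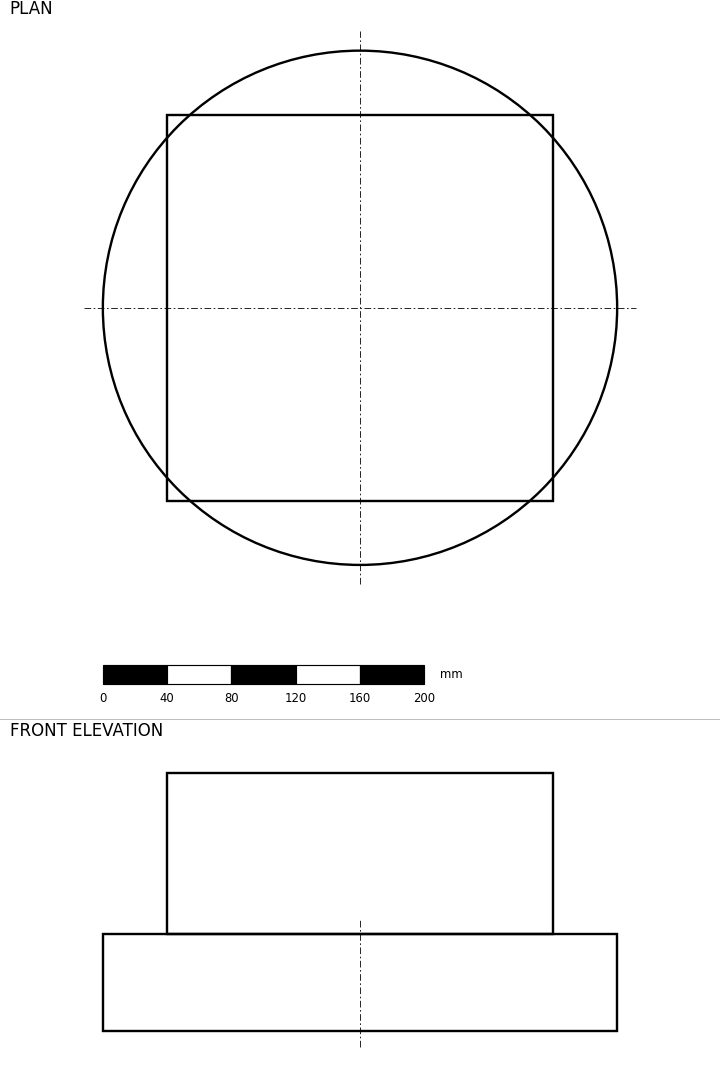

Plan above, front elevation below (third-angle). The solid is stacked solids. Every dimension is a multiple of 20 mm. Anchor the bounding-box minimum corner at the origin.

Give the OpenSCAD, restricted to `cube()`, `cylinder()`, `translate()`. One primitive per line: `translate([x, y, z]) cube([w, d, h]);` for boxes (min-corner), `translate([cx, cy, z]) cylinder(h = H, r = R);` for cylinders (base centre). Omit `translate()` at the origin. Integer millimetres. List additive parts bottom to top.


translate([160, 160, 0]) cylinder(h = 60, r = 160);
translate([40, 40, 60]) cube([240, 240, 100]);


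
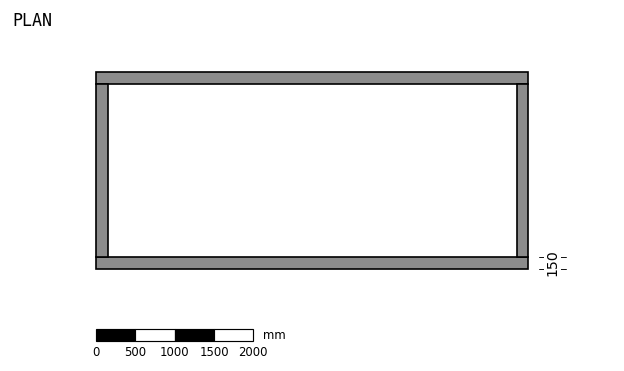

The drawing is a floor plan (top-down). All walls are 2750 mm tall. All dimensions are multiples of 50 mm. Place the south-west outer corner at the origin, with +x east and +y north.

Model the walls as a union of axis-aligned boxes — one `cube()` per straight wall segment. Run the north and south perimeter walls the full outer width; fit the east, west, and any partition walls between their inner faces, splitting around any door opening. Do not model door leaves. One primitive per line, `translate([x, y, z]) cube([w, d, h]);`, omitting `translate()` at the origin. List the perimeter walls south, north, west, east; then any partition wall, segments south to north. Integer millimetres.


cube([5500, 150, 2750]);
translate([0, 2350, 0]) cube([5500, 150, 2750]);
translate([0, 150, 0]) cube([150, 2200, 2750]);
translate([5350, 150, 0]) cube([150, 2200, 2750]);


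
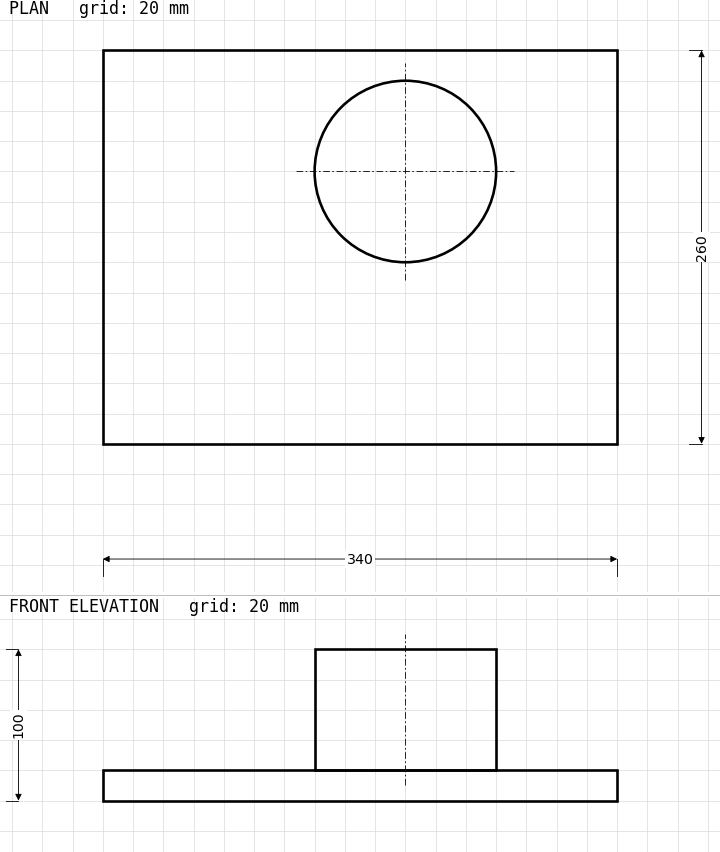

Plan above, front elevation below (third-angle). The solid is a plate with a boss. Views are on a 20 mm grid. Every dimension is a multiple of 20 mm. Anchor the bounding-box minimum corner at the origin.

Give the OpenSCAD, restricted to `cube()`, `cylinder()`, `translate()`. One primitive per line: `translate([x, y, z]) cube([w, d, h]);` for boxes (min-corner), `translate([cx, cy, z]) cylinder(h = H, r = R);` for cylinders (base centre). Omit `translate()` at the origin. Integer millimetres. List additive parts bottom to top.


cube([340, 260, 20]);
translate([200, 180, 20]) cylinder(h = 80, r = 60);
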